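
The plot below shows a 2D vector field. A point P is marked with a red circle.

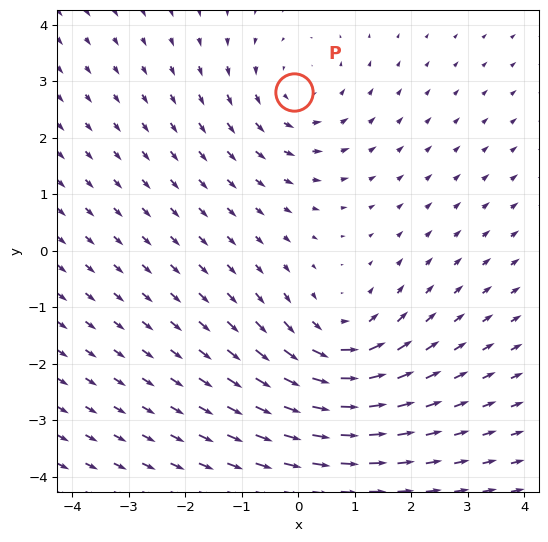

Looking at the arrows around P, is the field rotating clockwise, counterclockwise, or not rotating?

Near P at (-0.1, 2.8) the arrows circulate counterclockwise. The curl (z-component) there is about +2; positive curl means counterclockwise rotation.

counterclockwise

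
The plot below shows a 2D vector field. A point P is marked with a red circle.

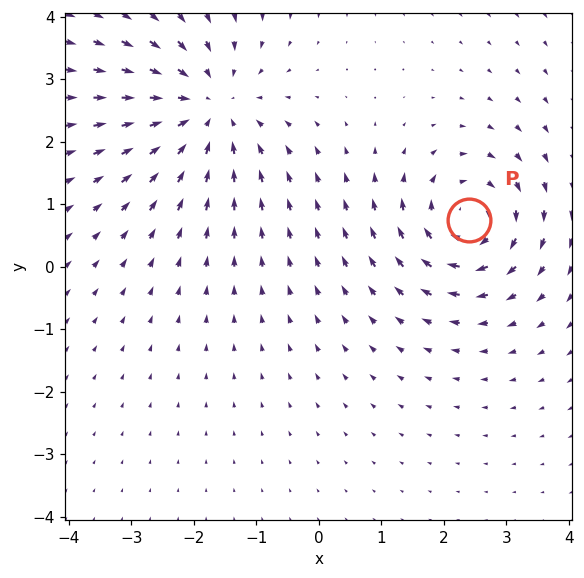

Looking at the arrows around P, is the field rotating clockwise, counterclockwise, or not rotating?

Near P at (2.4, 0.7) the arrows circulate clockwise. The curl (z-component) there is about -4; negative curl means clockwise rotation.

clockwise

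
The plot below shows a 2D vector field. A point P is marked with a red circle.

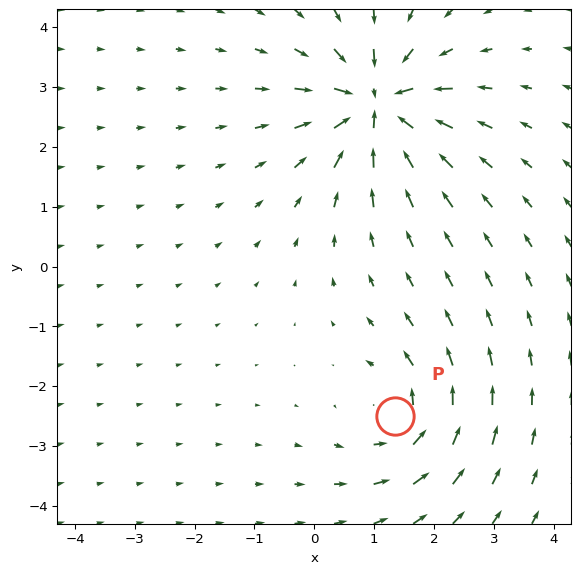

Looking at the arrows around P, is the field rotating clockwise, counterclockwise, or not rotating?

Near P at (1.4, -2.5) the arrows circulate counterclockwise. The curl (z-component) there is about +4; positive curl means counterclockwise rotation.

counterclockwise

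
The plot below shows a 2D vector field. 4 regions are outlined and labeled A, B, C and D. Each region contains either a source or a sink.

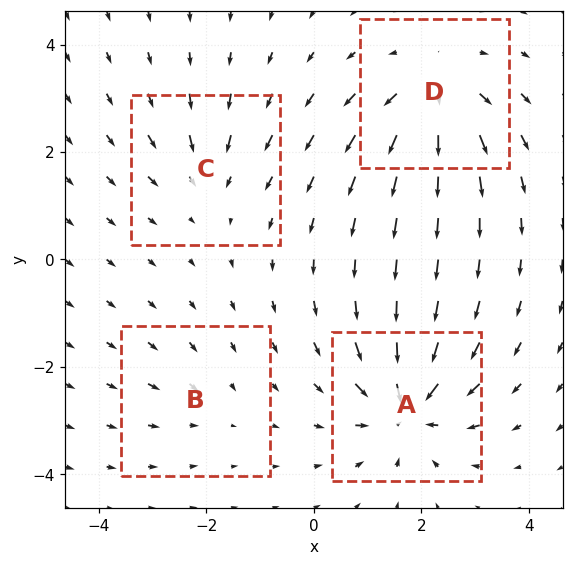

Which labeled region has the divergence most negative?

A

Divergence at each region's feature centre — A: about -7, B: about -2, C: about -3, D: about +6. Region A is most negative.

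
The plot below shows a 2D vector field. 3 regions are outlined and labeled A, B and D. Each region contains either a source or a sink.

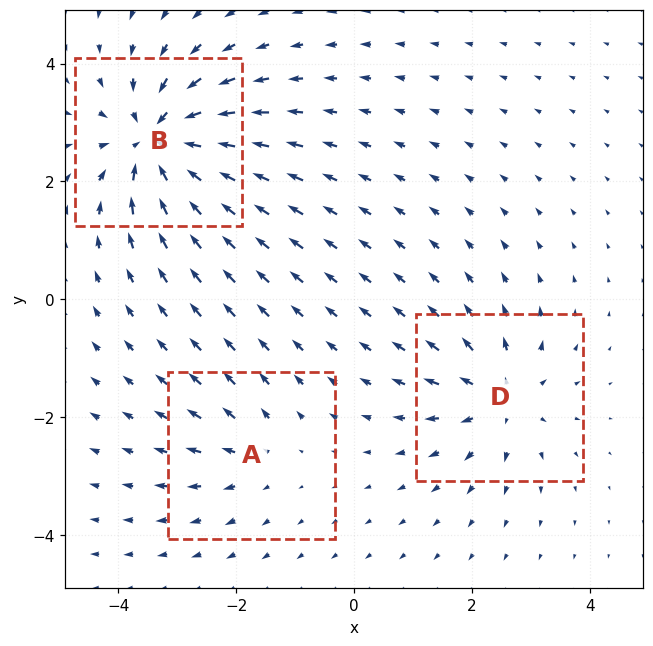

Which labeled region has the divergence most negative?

B

Divergence at each region's feature centre — A: about +2, B: about -6, D: about +4. Region B is most negative.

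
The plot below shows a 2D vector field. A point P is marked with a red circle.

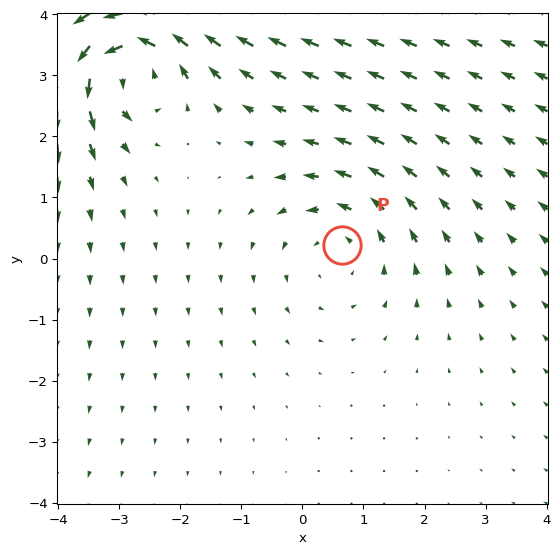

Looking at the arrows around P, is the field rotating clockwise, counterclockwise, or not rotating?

counterclockwise

Near P at (0.7, 0.2) the arrows circulate counterclockwise. The curl (z-component) there is about +2; positive curl means counterclockwise rotation.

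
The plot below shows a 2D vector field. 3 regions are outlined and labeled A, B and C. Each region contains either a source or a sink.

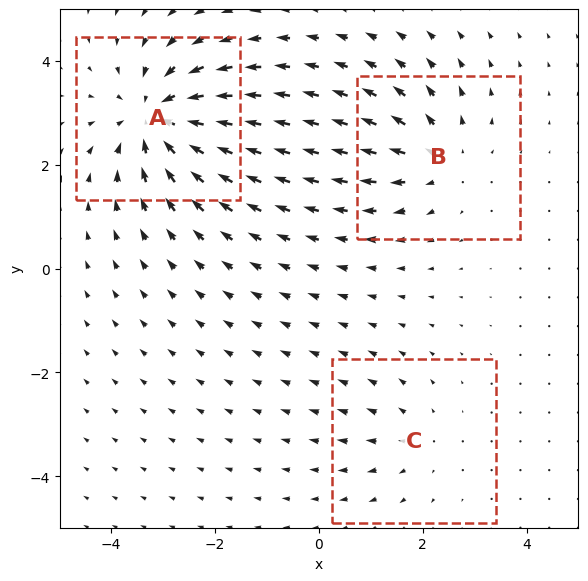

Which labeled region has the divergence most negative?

A

Divergence at each region's feature centre — A: about -5, B: about +3, C: about +2. Region A is most negative.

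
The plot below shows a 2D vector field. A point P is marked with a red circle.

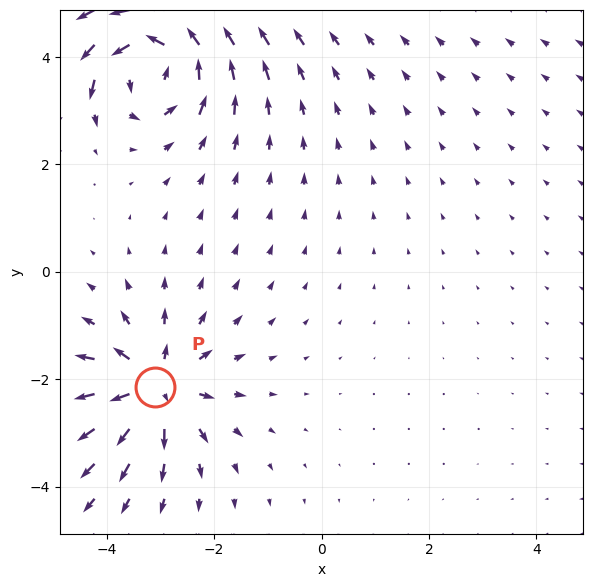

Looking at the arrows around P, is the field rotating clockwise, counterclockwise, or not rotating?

not rotating

Near P at (-3.1, -2.1) the arrows show no circulation. The curl there is ≈0.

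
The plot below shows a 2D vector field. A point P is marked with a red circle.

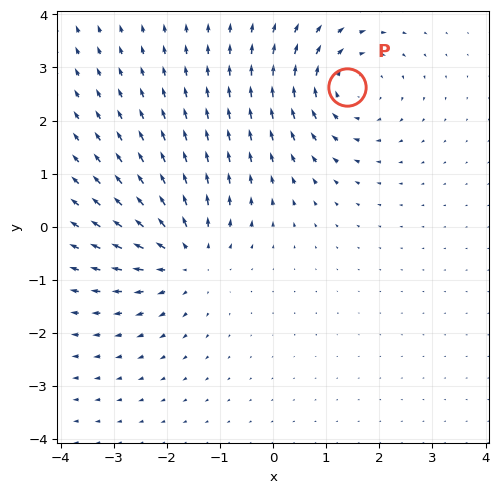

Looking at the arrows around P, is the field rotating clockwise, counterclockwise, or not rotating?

clockwise

Near P at (1.4, 2.6) the arrows circulate clockwise. The curl (z-component) there is about -4; negative curl means clockwise rotation.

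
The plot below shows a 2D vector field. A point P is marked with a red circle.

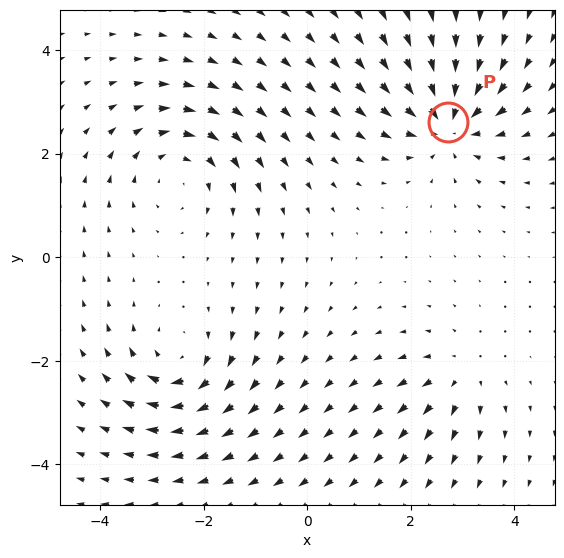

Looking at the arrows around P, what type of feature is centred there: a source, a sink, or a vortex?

sink

At P (2.7, 2.6) the arrows converge inward. Divergence about -6, curl ≈0 — negative divergence with near-zero curl is a sink.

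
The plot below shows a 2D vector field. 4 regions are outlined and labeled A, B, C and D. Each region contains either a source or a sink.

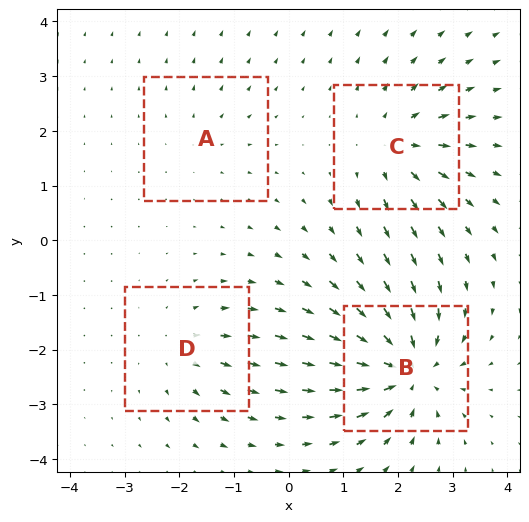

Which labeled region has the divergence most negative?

Divergence at each region's feature centre — A: about +2, B: about -8, C: about +5, D: about +4. Region B is most negative.

B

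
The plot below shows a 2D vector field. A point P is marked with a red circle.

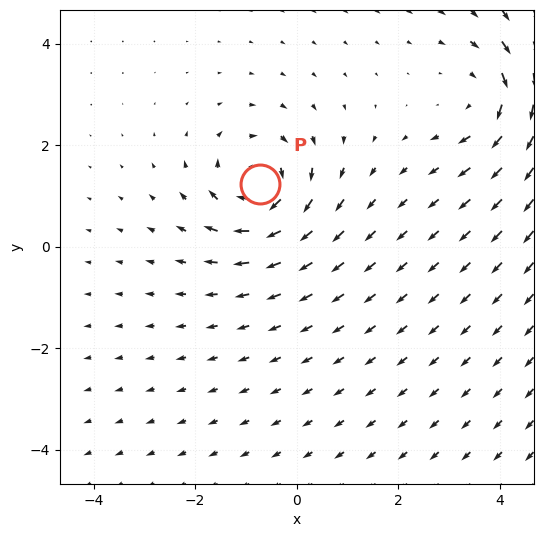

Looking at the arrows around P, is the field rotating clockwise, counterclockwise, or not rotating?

Near P at (-0.7, 1.2) the arrows circulate clockwise. The curl (z-component) there is about -4; negative curl means clockwise rotation.

clockwise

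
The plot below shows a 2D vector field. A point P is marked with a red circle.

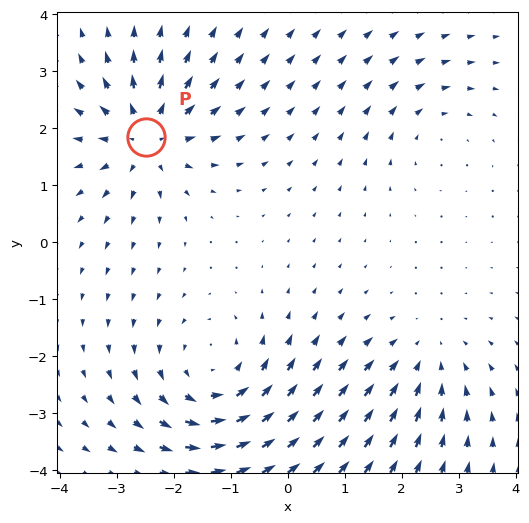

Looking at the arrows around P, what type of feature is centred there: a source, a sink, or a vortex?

source

At P (-2.5, 1.8) the arrows spread outward. Divergence about +5, curl ≈0 — positive divergence with near-zero curl is a source.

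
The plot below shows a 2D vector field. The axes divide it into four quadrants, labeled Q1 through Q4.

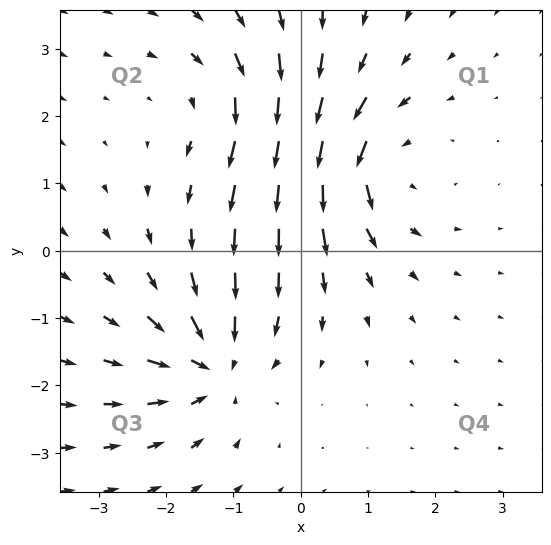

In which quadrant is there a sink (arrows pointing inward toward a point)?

Q3

The sink sits at approximately (-1.3, -1.7), which lies in quadrant Q3. The divergence there is about -5, negative as expected for a sink.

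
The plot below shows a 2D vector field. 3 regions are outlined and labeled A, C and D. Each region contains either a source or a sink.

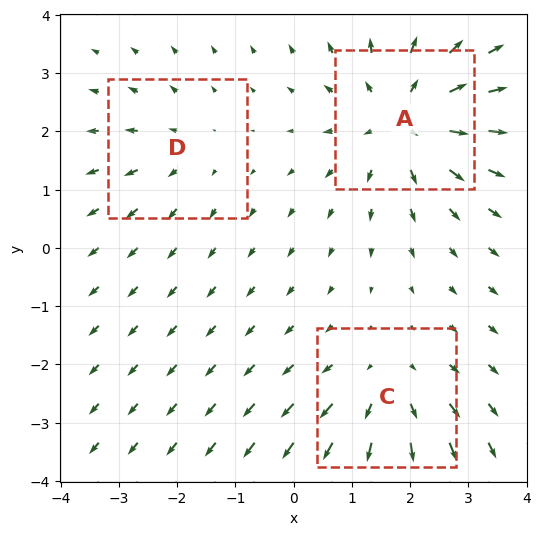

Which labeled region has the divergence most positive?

A

Divergence at each region's feature centre — A: about +4, C: about +3, D: about +2. Region A is most positive.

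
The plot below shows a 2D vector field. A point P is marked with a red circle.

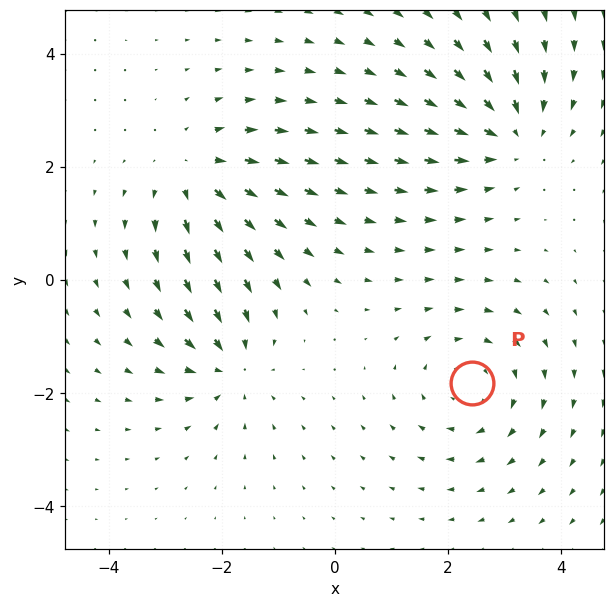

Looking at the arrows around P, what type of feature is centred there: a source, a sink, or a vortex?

vortex

At P (2.4, -1.8) the arrows circulate clockwise. Divergence ≈0, curl about -4 — near-zero divergence with nonzero curl is a vortex.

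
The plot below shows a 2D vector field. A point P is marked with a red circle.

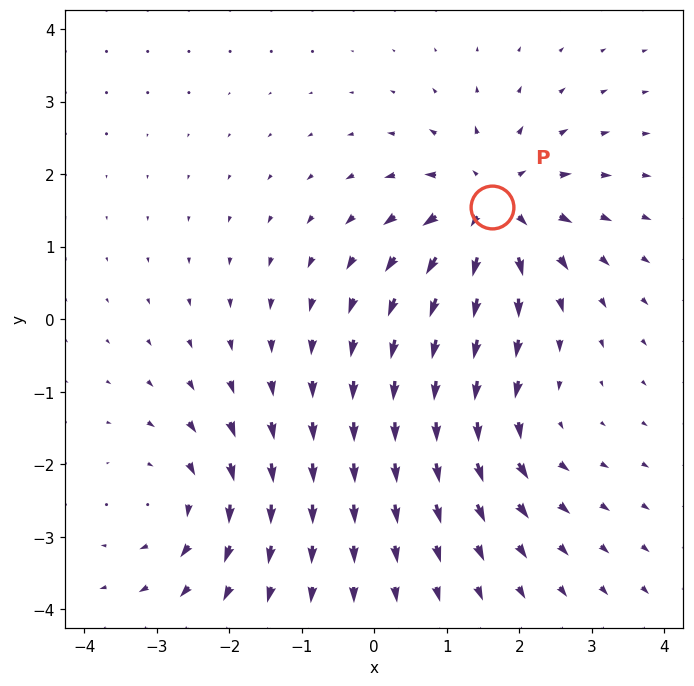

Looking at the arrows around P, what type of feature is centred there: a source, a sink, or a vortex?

source

At P (1.6, 1.6) the arrows spread outward. Divergence about +6, curl ≈0 — positive divergence with near-zero curl is a source.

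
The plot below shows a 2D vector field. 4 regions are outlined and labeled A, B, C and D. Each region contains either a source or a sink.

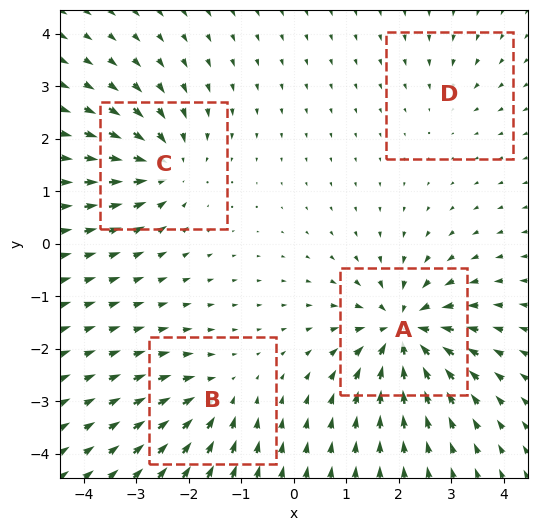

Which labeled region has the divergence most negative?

A

Divergence at each region's feature centre — A: about -9, B: about -4, C: about -6, D: about -2. Region A is most negative.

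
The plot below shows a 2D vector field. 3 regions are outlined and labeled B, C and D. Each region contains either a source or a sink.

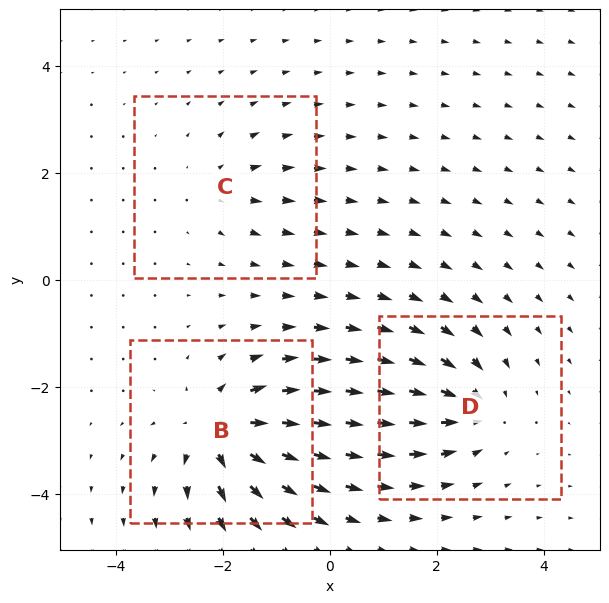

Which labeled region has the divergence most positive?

B

Divergence at each region's feature centre — B: about +6, C: about +2, D: about -4. Region B is most positive.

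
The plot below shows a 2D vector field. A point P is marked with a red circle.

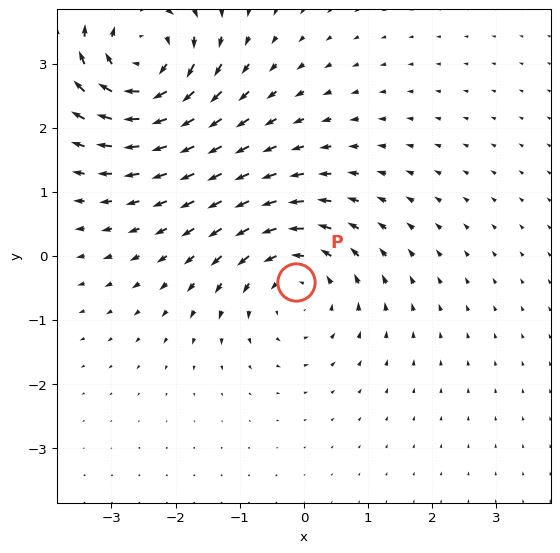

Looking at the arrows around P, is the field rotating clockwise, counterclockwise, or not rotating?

counterclockwise

Near P at (-0.1, -0.4) the arrows circulate counterclockwise. The curl (z-component) there is about +4; positive curl means counterclockwise rotation.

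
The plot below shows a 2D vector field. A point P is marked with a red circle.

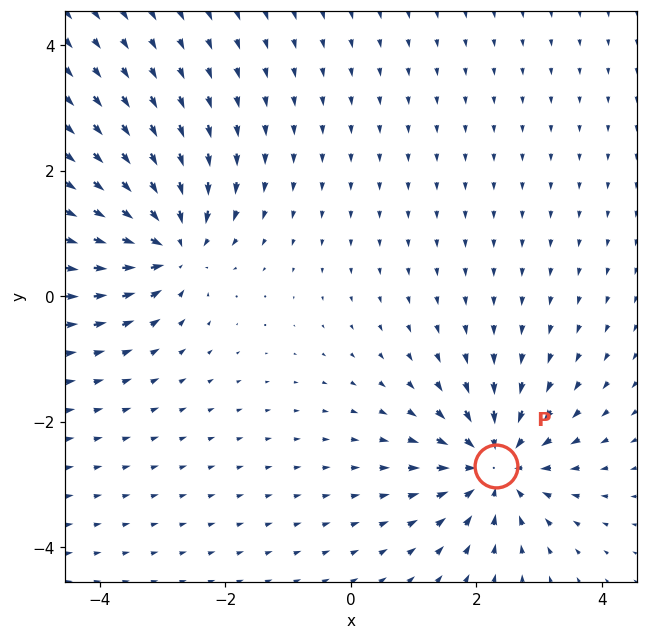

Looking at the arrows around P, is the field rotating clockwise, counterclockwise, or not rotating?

Near P at (2.3, -2.7) the arrows show no circulation. The curl there is ≈0.

not rotating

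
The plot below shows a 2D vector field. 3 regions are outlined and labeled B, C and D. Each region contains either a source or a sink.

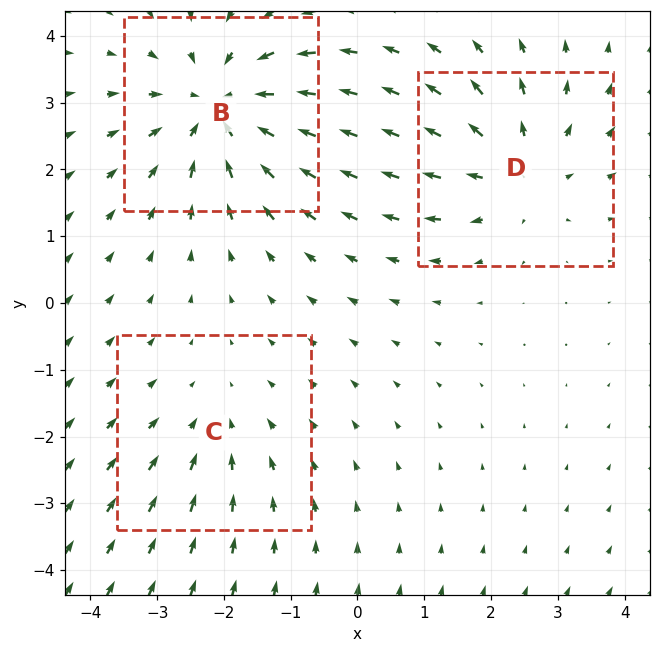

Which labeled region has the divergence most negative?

Divergence at each region's feature centre — B: about -4, C: about -2, D: about +3. Region B is most negative.

B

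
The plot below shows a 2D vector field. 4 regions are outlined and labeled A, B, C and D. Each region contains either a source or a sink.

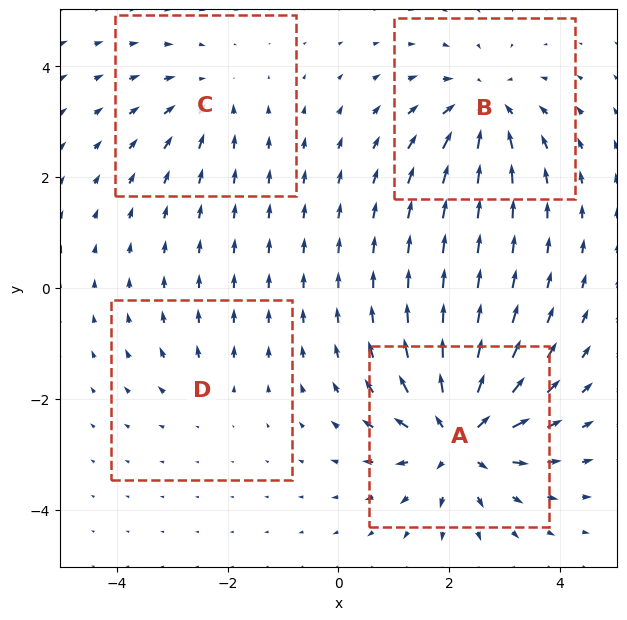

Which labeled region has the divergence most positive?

A

Divergence at each region's feature centre — A: about +8, B: about -6, C: about -4, D: about +2. Region A is most positive.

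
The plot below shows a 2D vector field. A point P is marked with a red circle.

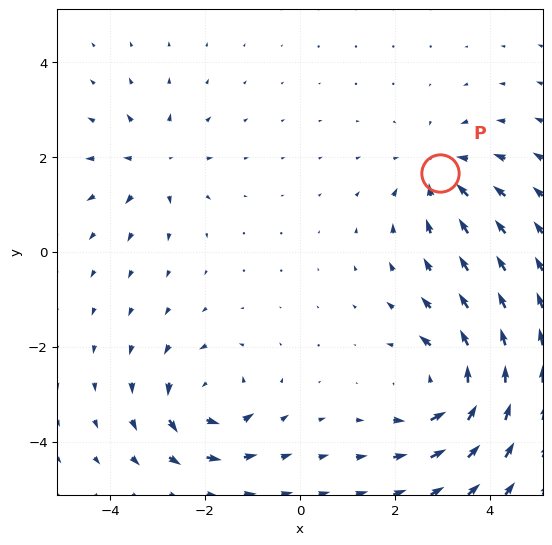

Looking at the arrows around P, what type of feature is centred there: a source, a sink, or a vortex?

At P (2.9, 1.7) the arrows converge inward. Divergence about -4, curl ≈0 — negative divergence with near-zero curl is a sink.

sink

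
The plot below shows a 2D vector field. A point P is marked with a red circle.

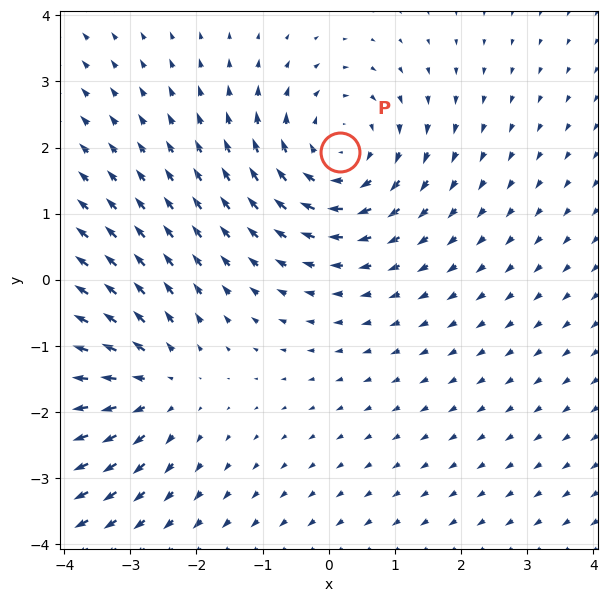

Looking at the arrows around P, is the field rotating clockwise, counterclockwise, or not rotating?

clockwise

Near P at (0.2, 1.9) the arrows circulate clockwise. The curl (z-component) there is about -3; negative curl means clockwise rotation.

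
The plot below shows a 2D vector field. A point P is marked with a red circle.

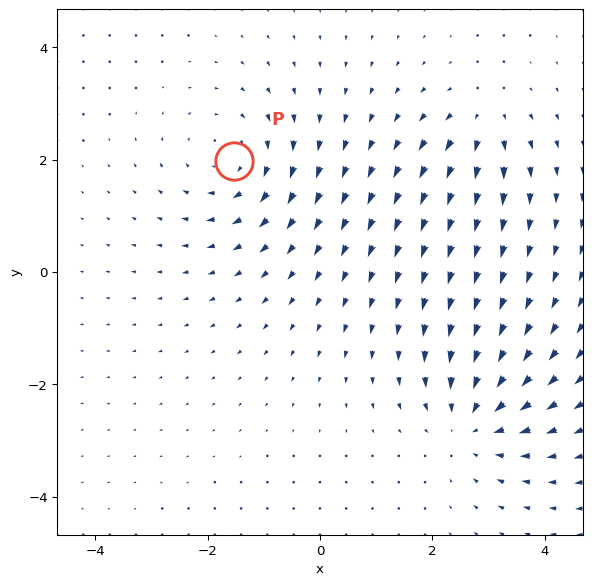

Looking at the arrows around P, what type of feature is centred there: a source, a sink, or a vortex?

vortex

At P (-1.5, 2.0) the arrows circulate clockwise. Divergence ≈0, curl about -4 — near-zero divergence with nonzero curl is a vortex.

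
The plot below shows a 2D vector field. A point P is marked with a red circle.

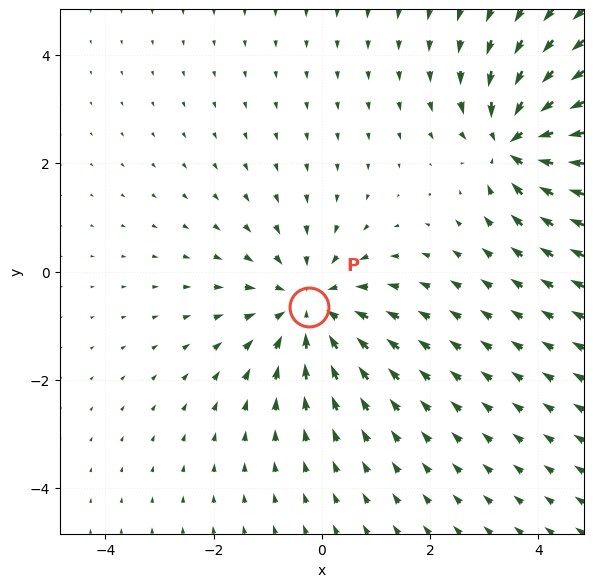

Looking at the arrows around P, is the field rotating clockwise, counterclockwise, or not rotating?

not rotating

Near P at (-0.2, -0.6) the arrows show no circulation. The curl there is ≈0.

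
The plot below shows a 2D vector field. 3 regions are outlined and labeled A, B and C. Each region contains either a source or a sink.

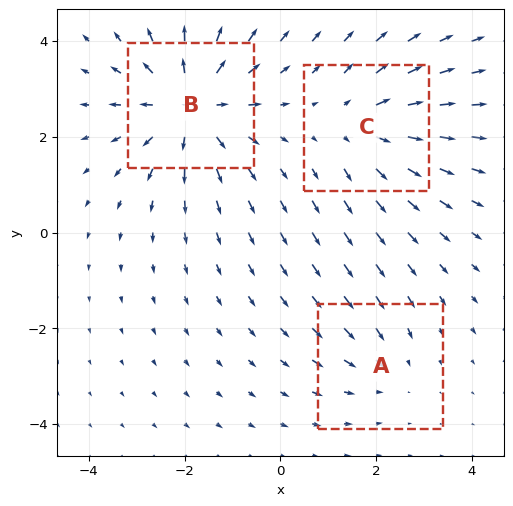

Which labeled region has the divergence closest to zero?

Divergence at each region's feature centre — A: about -2, B: about +4, C: about +3. Region A is closest to zero.

A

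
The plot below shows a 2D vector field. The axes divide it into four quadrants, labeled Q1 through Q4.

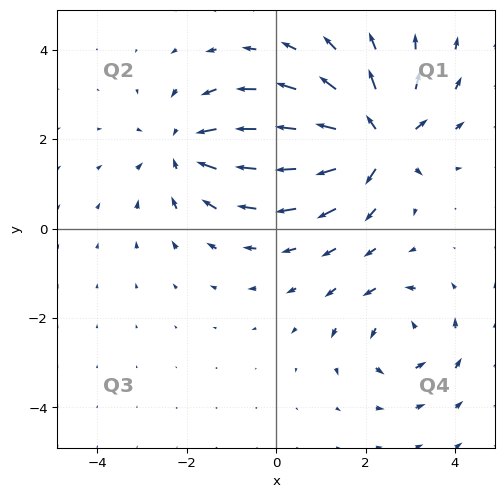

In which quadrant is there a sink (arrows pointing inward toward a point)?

The sink sits at approximately (-2.0, 1.8), which lies in quadrant Q2. The divergence there is about -3, negative as expected for a sink.

Q2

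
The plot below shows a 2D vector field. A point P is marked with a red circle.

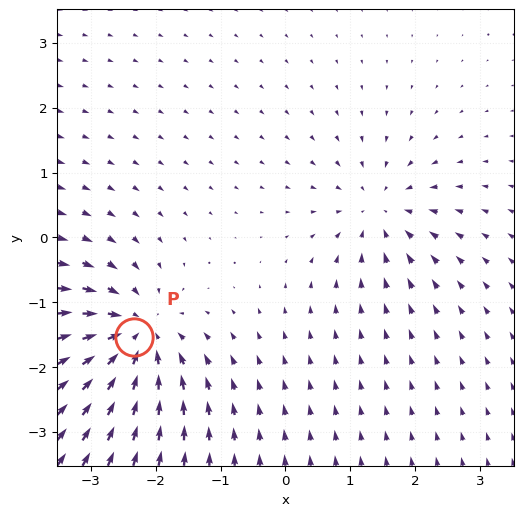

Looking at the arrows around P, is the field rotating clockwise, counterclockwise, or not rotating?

Near P at (-2.3, -1.5) the arrows show no circulation. The curl there is ≈0.

not rotating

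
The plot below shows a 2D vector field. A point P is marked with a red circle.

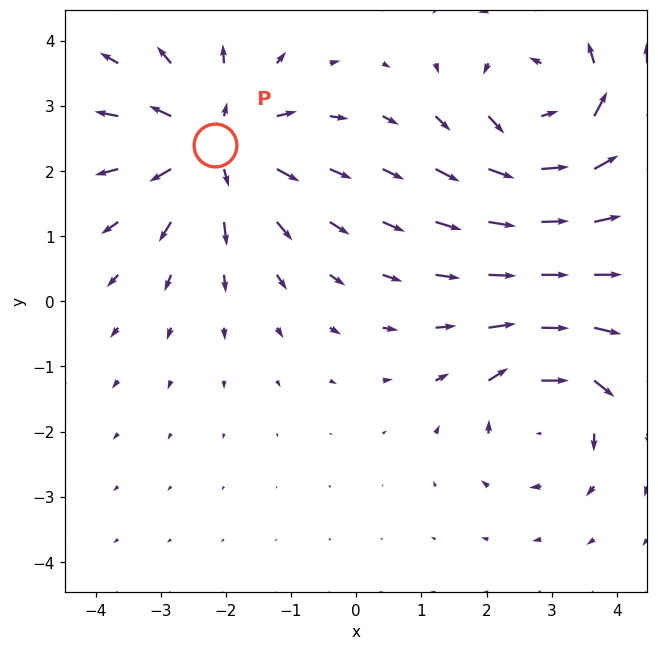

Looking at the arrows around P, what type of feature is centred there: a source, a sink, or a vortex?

source

At P (-2.2, 2.4) the arrows spread outward. Divergence about +5, curl ≈0 — positive divergence with near-zero curl is a source.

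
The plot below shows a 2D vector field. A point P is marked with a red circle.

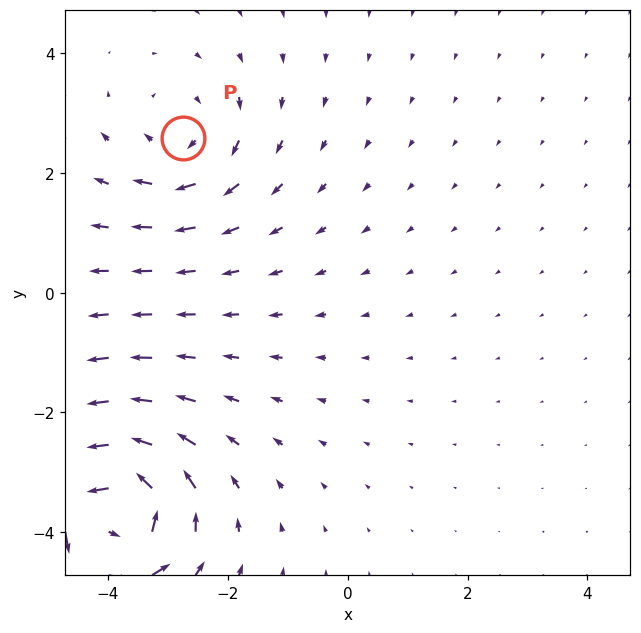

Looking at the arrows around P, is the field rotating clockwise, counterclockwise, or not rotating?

clockwise

Near P at (-2.8, 2.6) the arrows circulate clockwise. The curl (z-component) there is about -3; negative curl means clockwise rotation.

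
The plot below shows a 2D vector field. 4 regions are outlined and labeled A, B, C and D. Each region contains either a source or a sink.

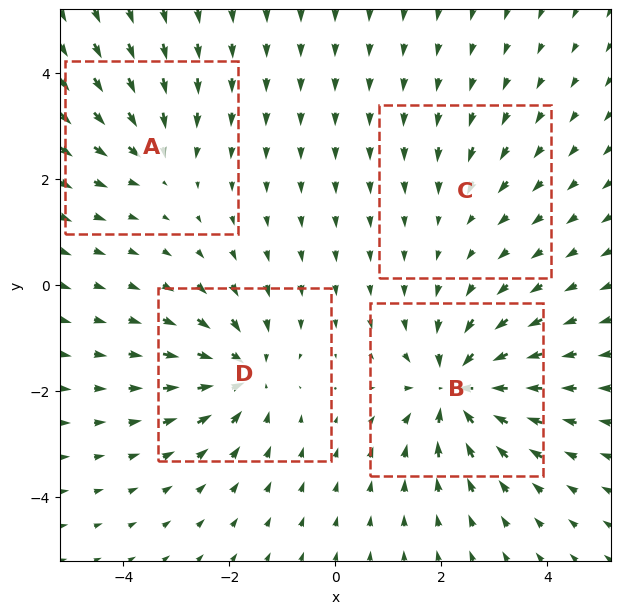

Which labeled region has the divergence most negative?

B

Divergence at each region's feature centre — A: about -4, B: about -8, C: about -2, D: about -6. Region B is most negative.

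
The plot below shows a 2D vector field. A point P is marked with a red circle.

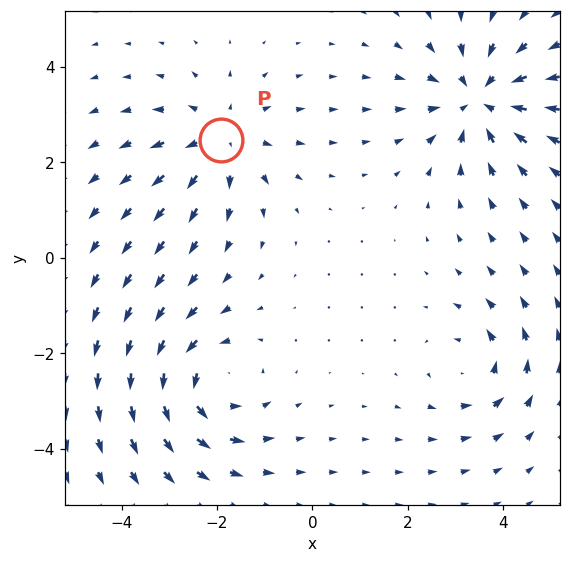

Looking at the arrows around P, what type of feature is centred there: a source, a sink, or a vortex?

source

At P (-1.9, 2.5) the arrows spread outward. Divergence about +3, curl ≈0 — positive divergence with near-zero curl is a source.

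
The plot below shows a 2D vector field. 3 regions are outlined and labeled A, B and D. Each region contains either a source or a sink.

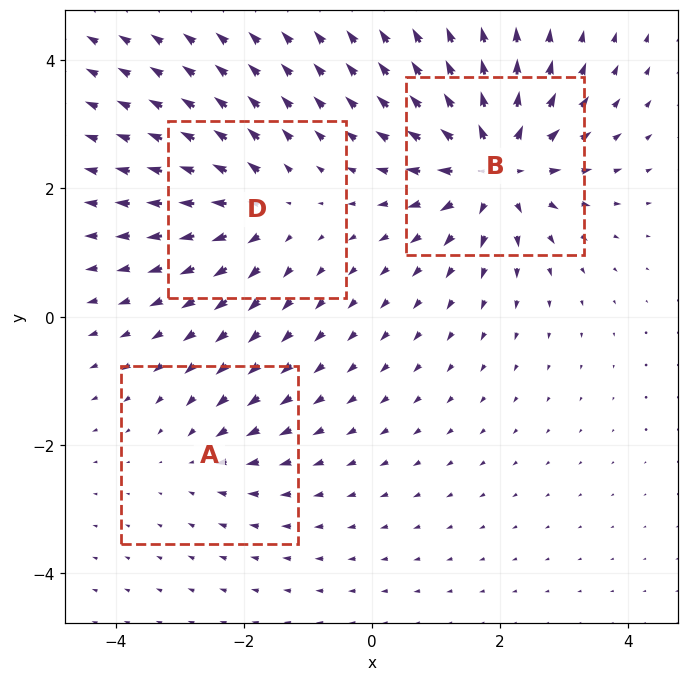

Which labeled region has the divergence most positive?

Divergence at each region's feature centre — A: about -2, B: about +6, D: about +4. Region B is most positive.

B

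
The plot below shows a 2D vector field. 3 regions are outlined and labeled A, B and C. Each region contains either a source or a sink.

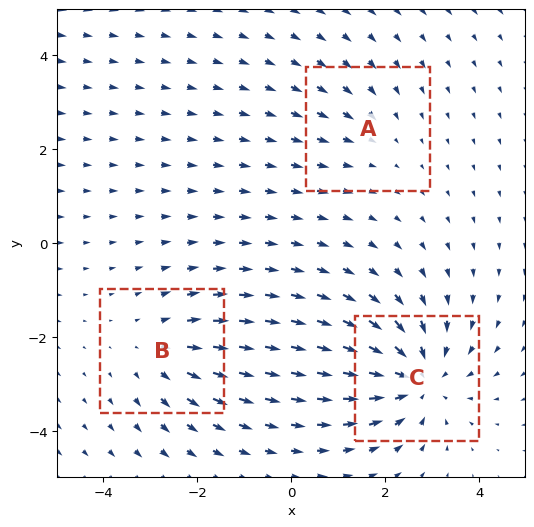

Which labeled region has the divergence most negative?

C

Divergence at each region's feature centre — A: about -2, B: about +3, C: about -5. Region C is most negative.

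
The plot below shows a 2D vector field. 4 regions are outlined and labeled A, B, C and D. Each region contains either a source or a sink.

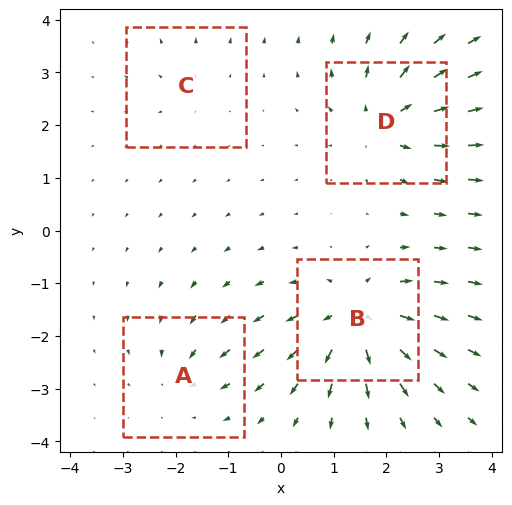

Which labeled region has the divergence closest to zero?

C

Divergence at each region's feature centre — A: about -3, B: about +7, C: about +2, D: about +6. Region C is closest to zero.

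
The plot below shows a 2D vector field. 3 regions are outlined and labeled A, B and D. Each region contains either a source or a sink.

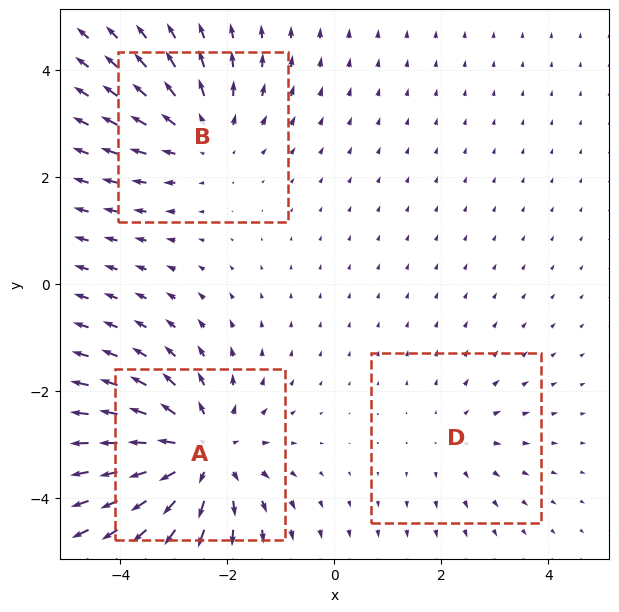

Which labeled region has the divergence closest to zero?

Divergence at each region's feature centre — A: about +5, B: about +3, D: about +2. Region D is closest to zero.

D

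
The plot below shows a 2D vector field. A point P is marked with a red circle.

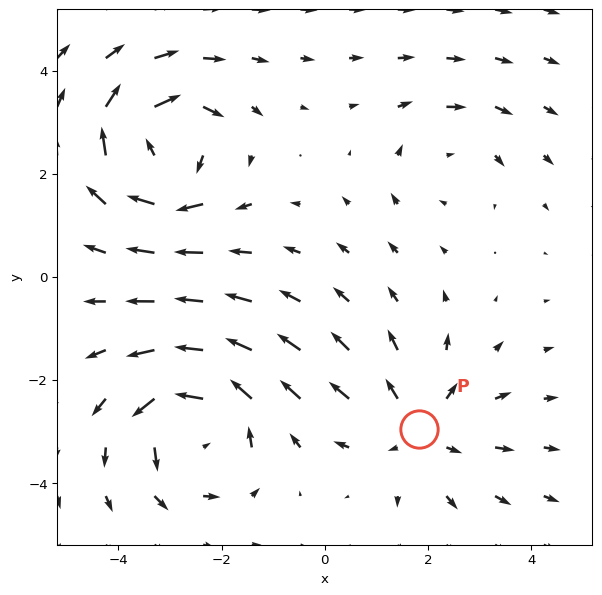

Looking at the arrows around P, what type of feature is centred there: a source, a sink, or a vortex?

source

At P (1.8, -3.0) the arrows spread outward. Divergence about +3, curl ≈0 — positive divergence with near-zero curl is a source.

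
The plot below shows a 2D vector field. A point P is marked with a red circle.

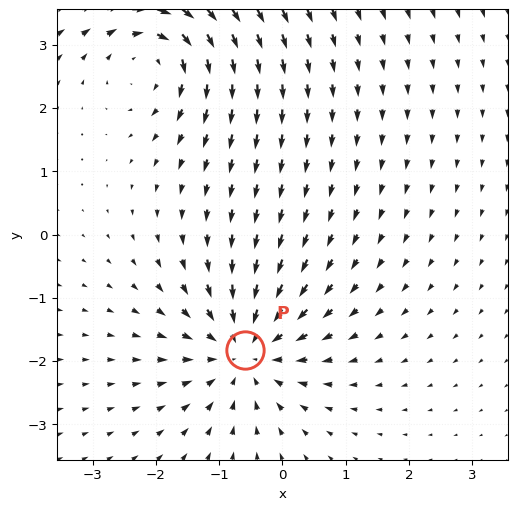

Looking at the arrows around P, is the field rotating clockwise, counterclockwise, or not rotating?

Near P at (-0.6, -1.8) the arrows show no circulation. The curl there is ≈0.

not rotating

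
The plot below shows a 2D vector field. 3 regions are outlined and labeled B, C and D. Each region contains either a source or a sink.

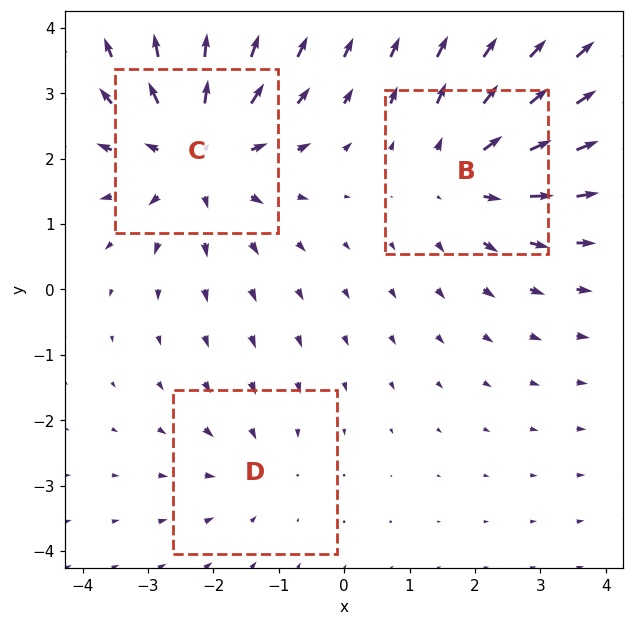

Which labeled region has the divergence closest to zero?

Divergence at each region's feature centre — B: about +3, C: about +4, D: about -2. Region D is closest to zero.

D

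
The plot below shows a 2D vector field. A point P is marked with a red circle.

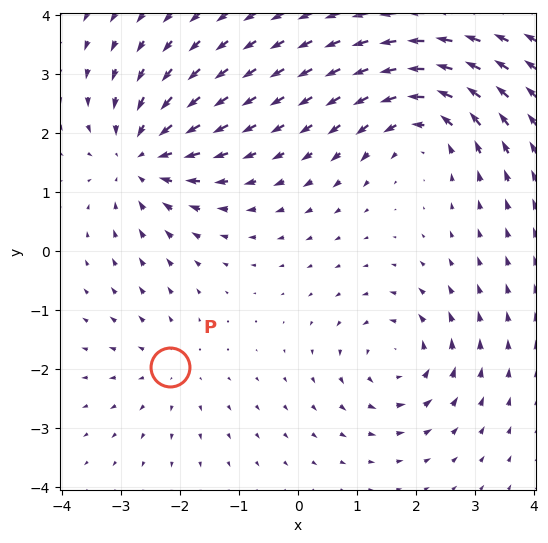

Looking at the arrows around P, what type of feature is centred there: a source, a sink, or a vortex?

At P (-2.2, -2.0) the arrows spread outward. Divergence about +2, curl ≈0 — positive divergence with near-zero curl is a source.

source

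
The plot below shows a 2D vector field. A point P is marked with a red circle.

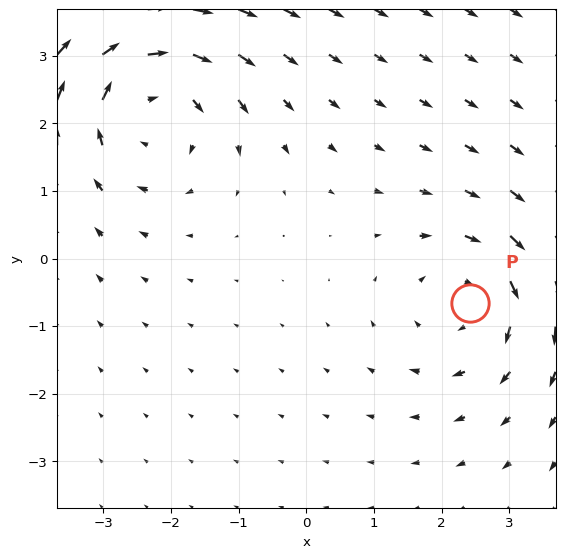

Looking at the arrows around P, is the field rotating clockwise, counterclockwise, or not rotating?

Near P at (2.4, -0.7) the arrows circulate clockwise. The curl (z-component) there is about -3; negative curl means clockwise rotation.

clockwise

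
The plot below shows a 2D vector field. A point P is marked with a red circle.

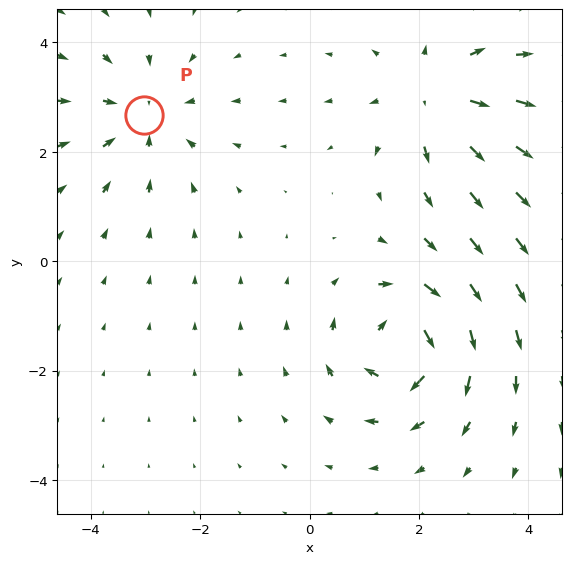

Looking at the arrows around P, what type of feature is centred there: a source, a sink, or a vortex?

At P (-3.0, 2.7) the arrows converge inward. Divergence about -3, curl ≈0 — negative divergence with near-zero curl is a sink.

sink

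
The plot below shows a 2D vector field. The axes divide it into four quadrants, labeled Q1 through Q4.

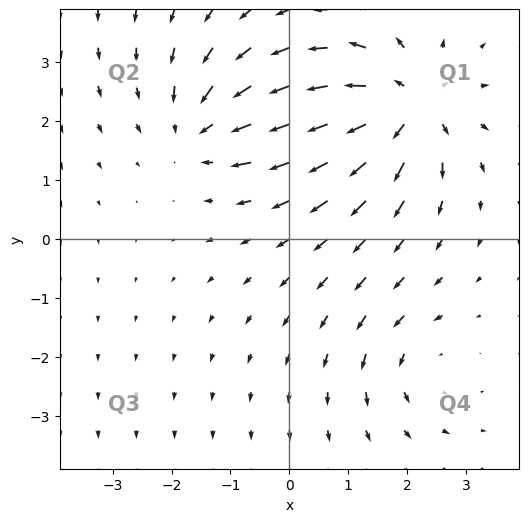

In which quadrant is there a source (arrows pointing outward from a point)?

The source sits at approximately (2.0, 2.3), which lies in quadrant Q1. The divergence there is about +6, positive as expected for a source.

Q1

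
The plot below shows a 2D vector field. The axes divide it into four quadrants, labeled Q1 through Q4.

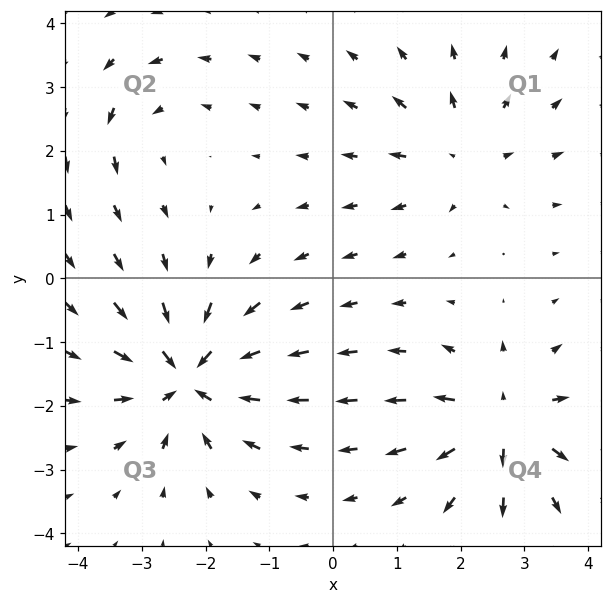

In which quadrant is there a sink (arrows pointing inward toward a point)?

Q3

The sink sits at approximately (-2.3, -1.6), which lies in quadrant Q3. The divergence there is about -6, negative as expected for a sink.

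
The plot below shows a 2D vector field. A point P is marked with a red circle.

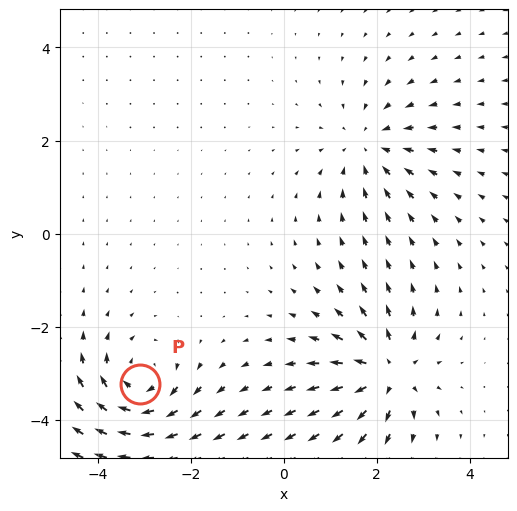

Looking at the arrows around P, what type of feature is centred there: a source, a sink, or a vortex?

vortex

At P (-3.1, -3.2) the arrows circulate clockwise. Divergence ≈0, curl about -6 — near-zero divergence with nonzero curl is a vortex.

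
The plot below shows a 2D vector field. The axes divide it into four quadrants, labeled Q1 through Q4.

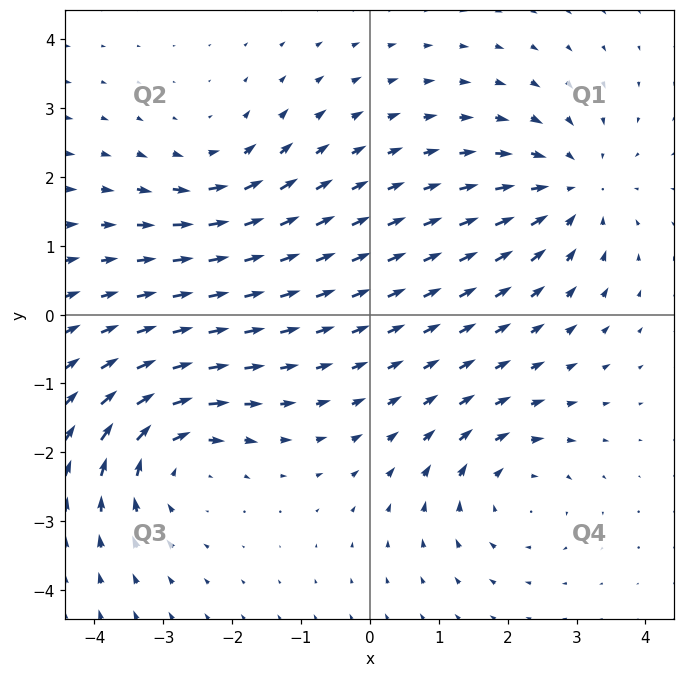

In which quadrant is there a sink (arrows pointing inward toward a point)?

The sink sits at approximately (2.9, 1.8), which lies in quadrant Q1. The divergence there is about -4, negative as expected for a sink.

Q1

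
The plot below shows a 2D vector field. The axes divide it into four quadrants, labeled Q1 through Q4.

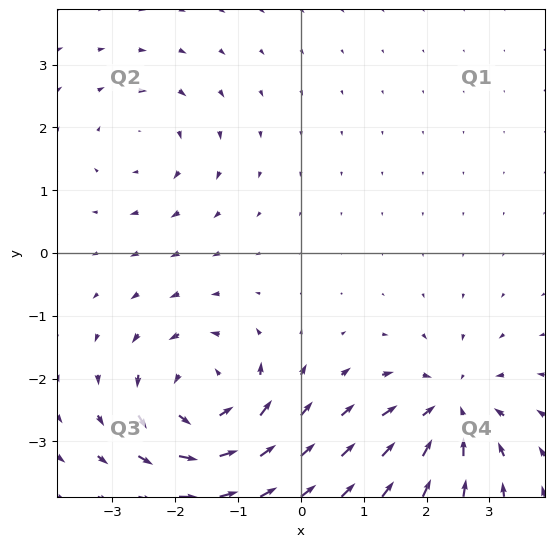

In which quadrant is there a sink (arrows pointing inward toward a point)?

Q4

The sink sits at approximately (2.4, -2.5), which lies in quadrant Q4. The divergence there is about -5, negative as expected for a sink.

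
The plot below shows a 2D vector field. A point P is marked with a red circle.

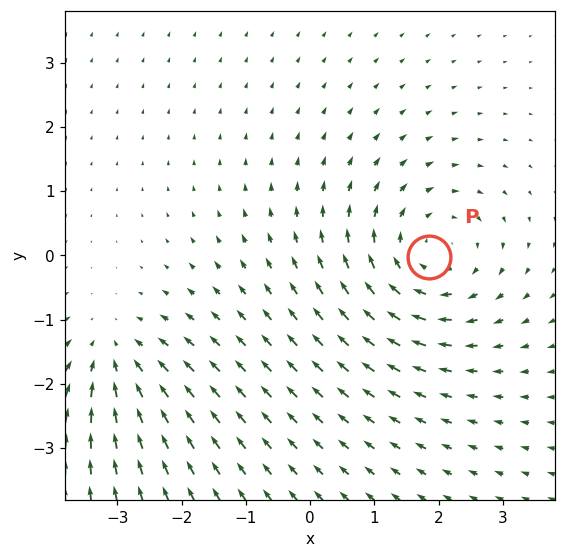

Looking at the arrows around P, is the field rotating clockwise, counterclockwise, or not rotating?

Near P at (1.9, -0.0) the arrows circulate clockwise. The curl (z-component) there is about -3; negative curl means clockwise rotation.

clockwise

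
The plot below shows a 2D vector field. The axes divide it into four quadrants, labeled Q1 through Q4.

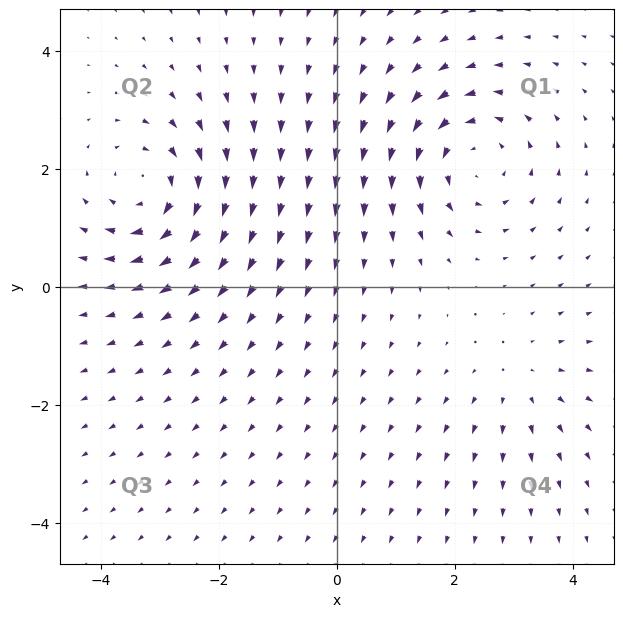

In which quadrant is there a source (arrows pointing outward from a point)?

The source sits at approximately (3.1, -1.6), which lies in quadrant Q4. The divergence there is about +2, positive as expected for a source.

Q4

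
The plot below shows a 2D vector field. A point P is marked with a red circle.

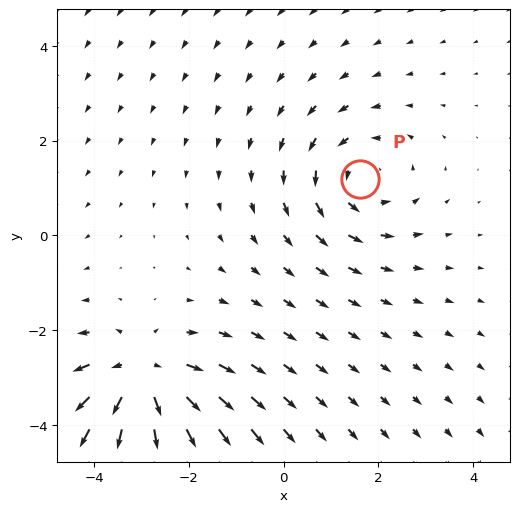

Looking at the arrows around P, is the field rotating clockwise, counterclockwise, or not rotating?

Near P at (1.6, 1.2) the arrows circulate counterclockwise. The curl (z-component) there is about +2; positive curl means counterclockwise rotation.

counterclockwise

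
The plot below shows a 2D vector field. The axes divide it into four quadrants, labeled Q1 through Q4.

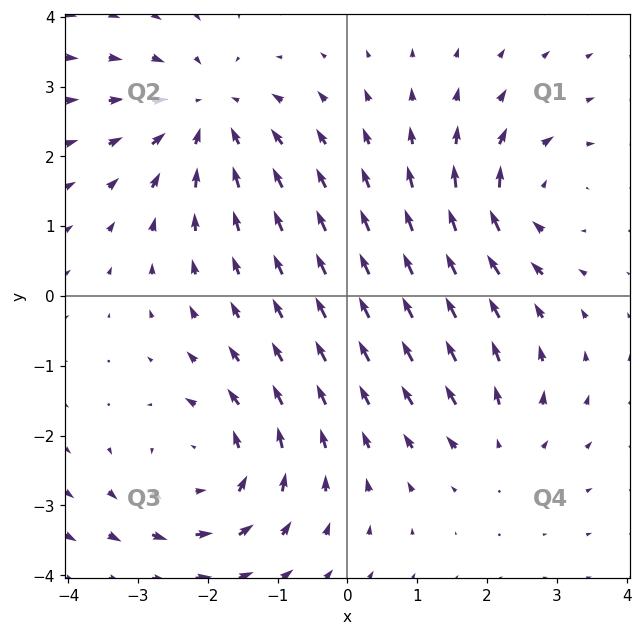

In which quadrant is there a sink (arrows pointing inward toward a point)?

The sink sits at approximately (-2.0, 2.6), which lies in quadrant Q2. The divergence there is about -4, negative as expected for a sink.

Q2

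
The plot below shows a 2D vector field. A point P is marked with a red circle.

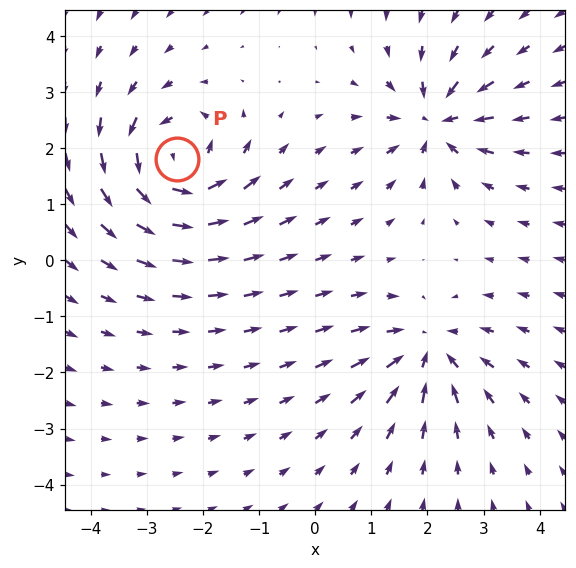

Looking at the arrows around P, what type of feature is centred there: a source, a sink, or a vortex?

At P (-2.5, 1.8) the arrows circulate counterclockwise. Divergence ≈0, curl about +7 — near-zero divergence with nonzero curl is a vortex.

vortex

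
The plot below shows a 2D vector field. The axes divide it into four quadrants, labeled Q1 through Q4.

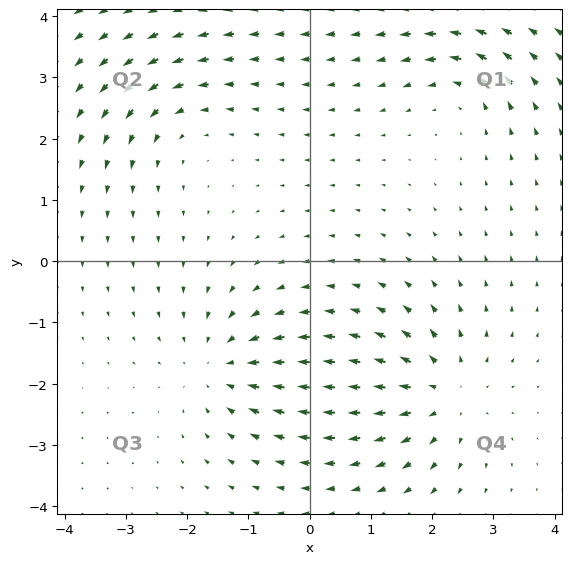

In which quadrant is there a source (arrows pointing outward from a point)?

The source sits at approximately (2.2, -2.2), which lies in quadrant Q4. The divergence there is about +4, positive as expected for a source.

Q4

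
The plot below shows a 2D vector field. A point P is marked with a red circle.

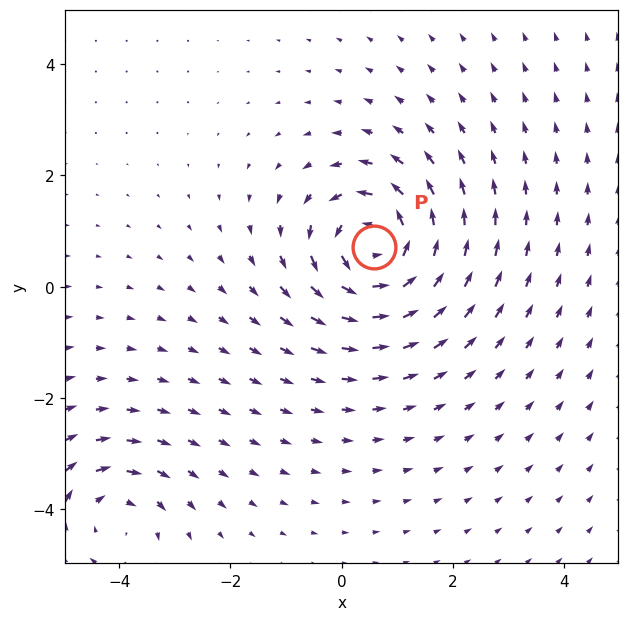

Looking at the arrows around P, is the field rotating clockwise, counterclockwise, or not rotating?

counterclockwise

Near P at (0.6, 0.7) the arrows circulate counterclockwise. The curl (z-component) there is about +5; positive curl means counterclockwise rotation.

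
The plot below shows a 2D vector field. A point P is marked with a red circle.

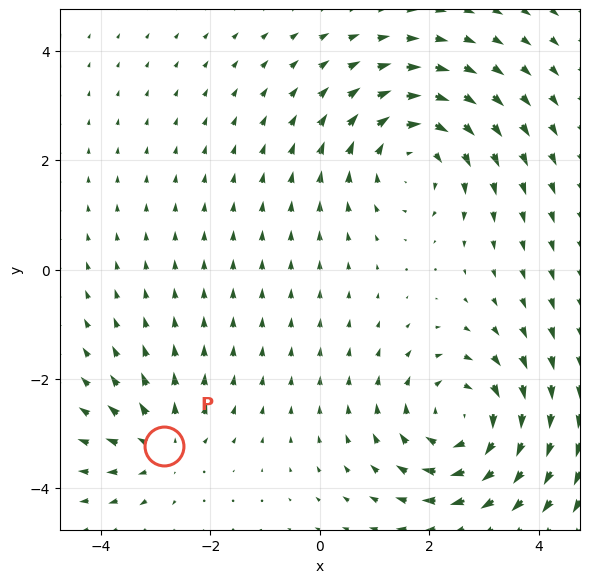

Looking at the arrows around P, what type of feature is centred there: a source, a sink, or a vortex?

At P (-2.9, -3.2) the arrows spread outward. Divergence about +3, curl ≈0 — positive divergence with near-zero curl is a source.

source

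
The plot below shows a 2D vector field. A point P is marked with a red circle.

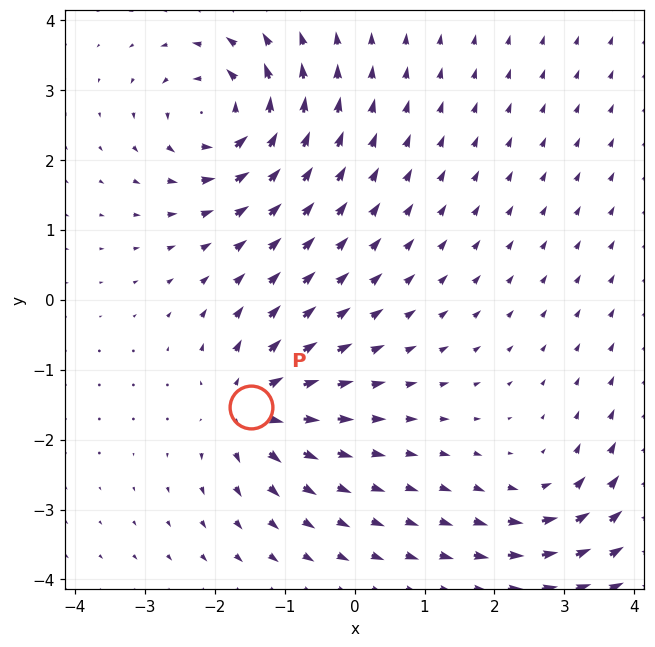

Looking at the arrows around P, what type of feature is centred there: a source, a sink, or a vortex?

source

At P (-1.5, -1.5) the arrows spread outward. Divergence about +5, curl ≈0 — positive divergence with near-zero curl is a source.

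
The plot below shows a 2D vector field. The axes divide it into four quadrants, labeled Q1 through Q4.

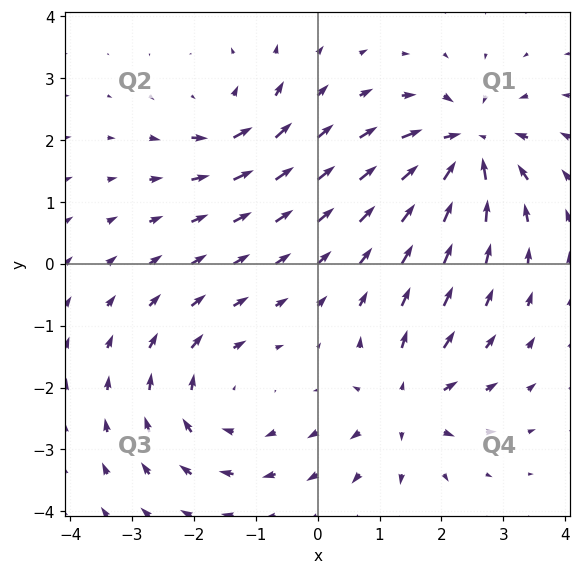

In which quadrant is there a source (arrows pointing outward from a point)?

Q4

The source sits at approximately (1.4, -2.3), which lies in quadrant Q4. The divergence there is about +5, positive as expected for a source.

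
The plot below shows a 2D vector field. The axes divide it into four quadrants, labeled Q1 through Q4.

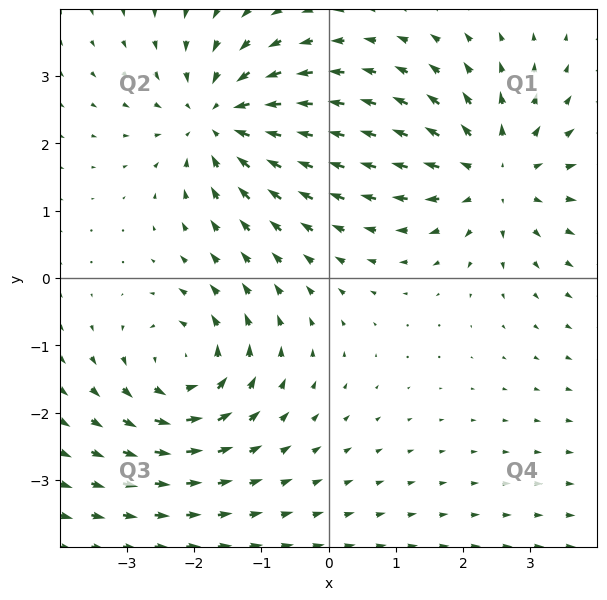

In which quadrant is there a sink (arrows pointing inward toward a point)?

Q2

The sink sits at approximately (-1.6, 2.3), which lies in quadrant Q2. The divergence there is about -4, negative as expected for a sink.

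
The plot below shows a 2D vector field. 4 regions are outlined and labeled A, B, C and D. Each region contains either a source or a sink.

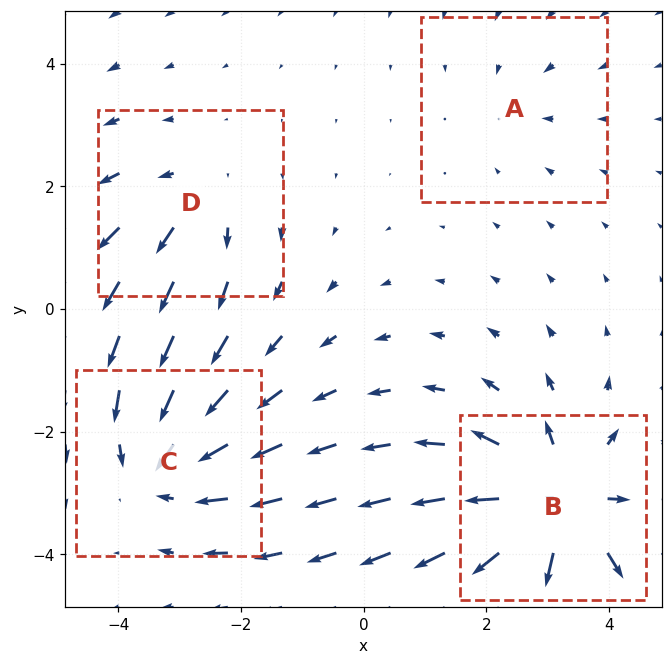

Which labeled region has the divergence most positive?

B

Divergence at each region's feature centre — A: about -2, B: about +7, C: about -5, D: about +3. Region B is most positive.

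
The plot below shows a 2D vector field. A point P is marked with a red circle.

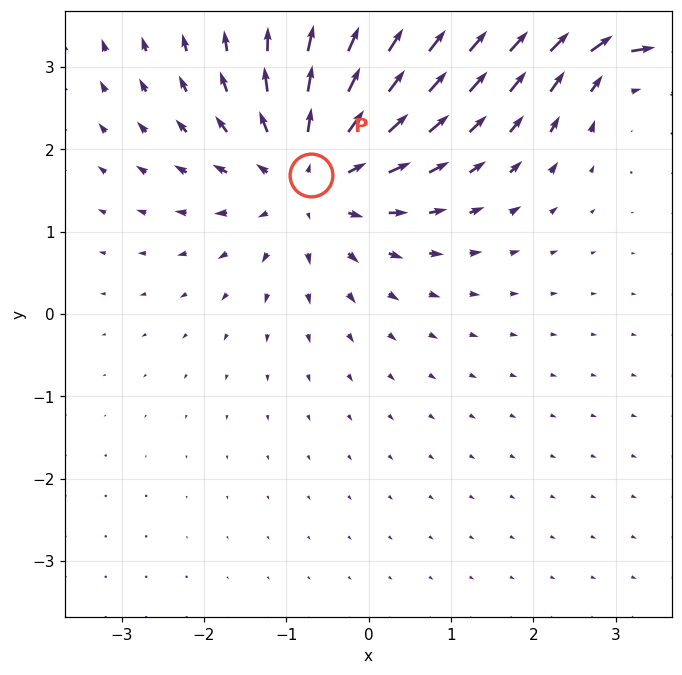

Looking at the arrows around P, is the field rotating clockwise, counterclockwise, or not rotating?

Near P at (-0.7, 1.7) the arrows show no circulation. The curl there is ≈0.

not rotating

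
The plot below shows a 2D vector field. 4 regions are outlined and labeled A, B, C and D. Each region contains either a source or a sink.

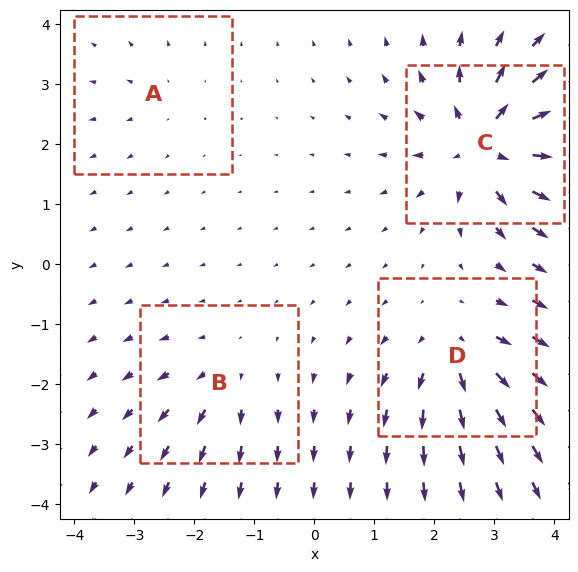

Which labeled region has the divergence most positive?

C

Divergence at each region's feature centre — A: about +2, B: about +4, C: about +9, D: about +6. Region C is most positive.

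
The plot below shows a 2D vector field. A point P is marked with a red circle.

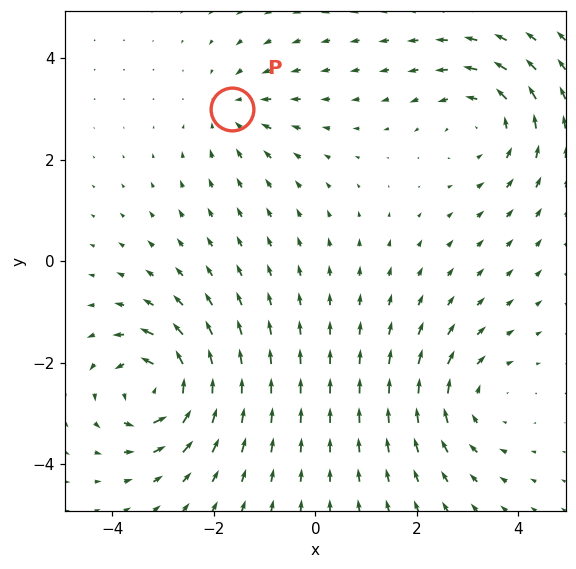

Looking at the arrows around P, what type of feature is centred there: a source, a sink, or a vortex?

At P (-1.6, 3.0) the arrows converge inward. Divergence about -3, curl ≈0 — negative divergence with near-zero curl is a sink.

sink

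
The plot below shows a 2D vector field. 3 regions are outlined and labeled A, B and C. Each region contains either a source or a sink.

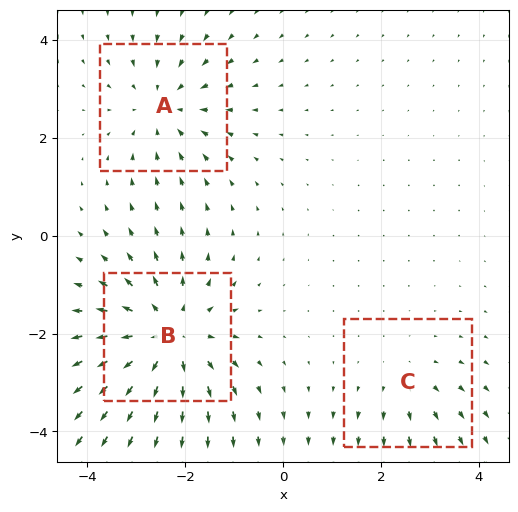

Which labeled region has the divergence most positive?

B

Divergence at each region's feature centre — A: about -3, B: about +4, C: about +2. Region B is most positive.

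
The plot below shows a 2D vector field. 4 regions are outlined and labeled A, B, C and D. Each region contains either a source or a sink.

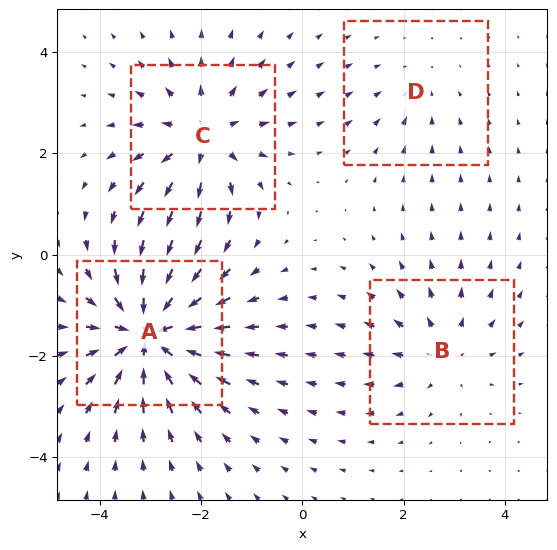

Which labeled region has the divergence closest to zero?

Divergence at each region's feature centre — A: about -7, B: about +4, C: about +5, D: about -2. Region D is closest to zero.

D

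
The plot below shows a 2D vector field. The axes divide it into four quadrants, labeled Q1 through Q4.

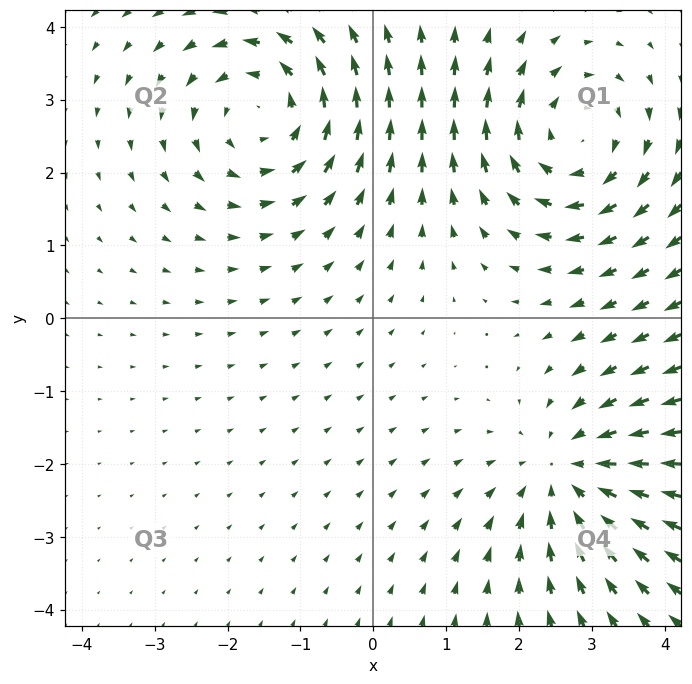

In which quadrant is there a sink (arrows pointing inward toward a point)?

The sink sits at approximately (2.7, -2.1), which lies in quadrant Q4. The divergence there is about -3, negative as expected for a sink.

Q4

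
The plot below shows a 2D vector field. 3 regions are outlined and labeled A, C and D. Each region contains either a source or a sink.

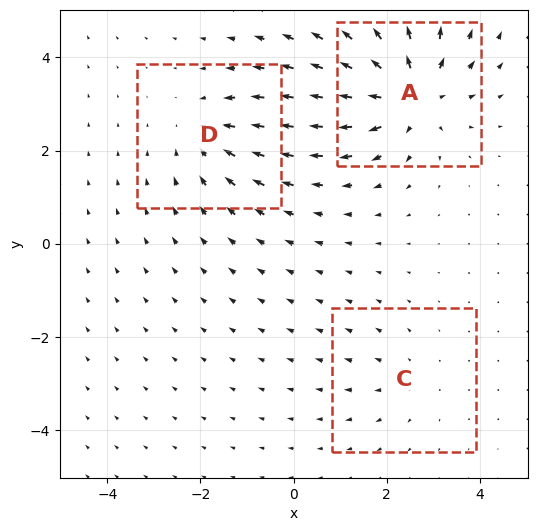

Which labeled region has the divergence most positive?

A

Divergence at each region's feature centre — A: about +5, C: about +2, D: about -3. Region A is most positive.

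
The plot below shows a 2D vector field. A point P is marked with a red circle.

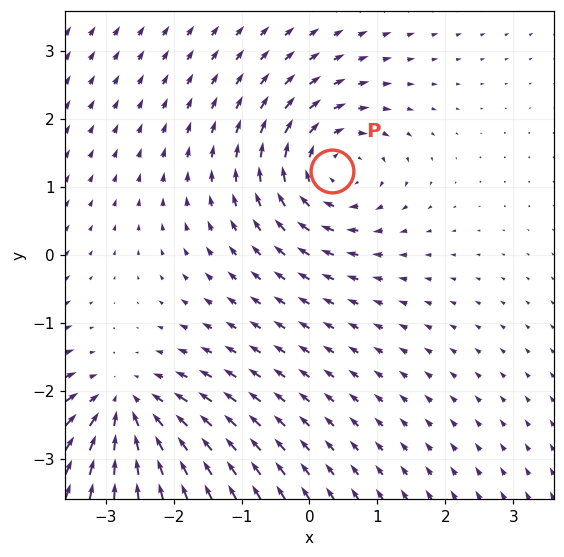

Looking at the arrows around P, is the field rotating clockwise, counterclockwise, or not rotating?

Near P at (0.3, 1.2) the arrows circulate clockwise. The curl (z-component) there is about -4; negative curl means clockwise rotation.

clockwise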